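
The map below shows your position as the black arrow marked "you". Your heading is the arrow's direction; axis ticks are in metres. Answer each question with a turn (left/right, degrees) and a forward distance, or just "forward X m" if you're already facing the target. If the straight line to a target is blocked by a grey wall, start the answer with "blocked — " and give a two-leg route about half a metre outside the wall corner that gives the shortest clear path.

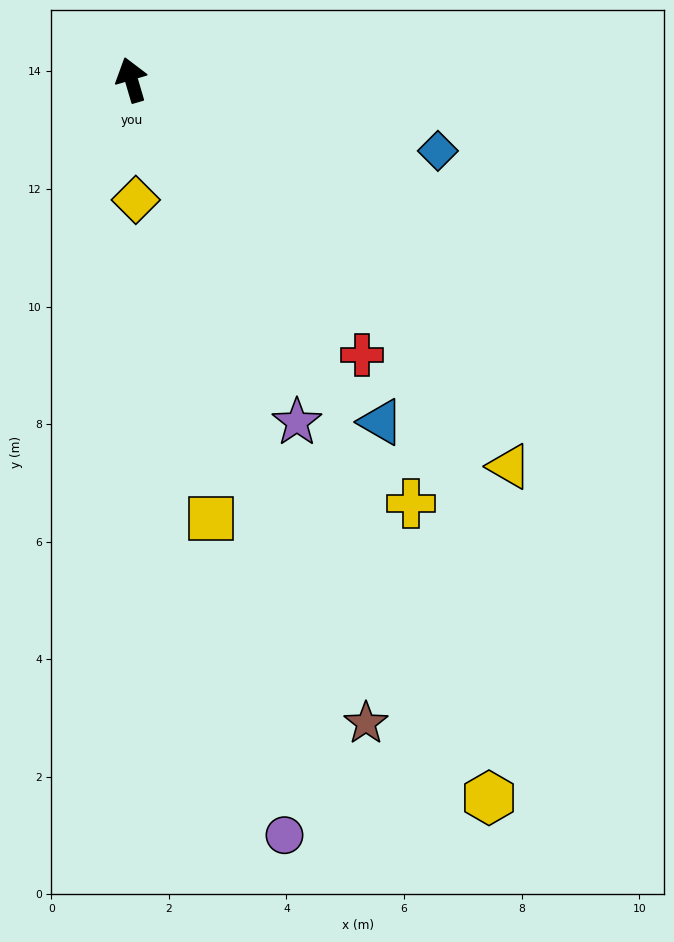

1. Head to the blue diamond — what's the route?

turn right 119°, forward 5.4 m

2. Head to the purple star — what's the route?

turn right 171°, forward 6.5 m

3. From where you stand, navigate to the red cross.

turn right 156°, forward 6.1 m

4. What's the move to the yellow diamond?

turn left 166°, forward 2.0 m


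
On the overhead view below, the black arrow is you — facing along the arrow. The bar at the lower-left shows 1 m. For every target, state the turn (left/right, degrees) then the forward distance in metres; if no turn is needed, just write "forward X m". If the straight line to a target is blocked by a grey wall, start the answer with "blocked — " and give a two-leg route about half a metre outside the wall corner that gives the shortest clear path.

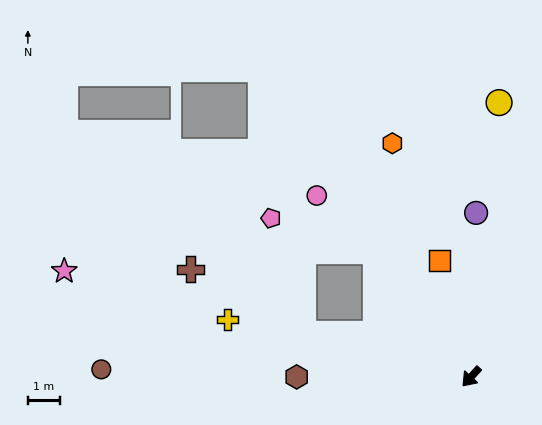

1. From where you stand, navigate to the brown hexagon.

turn right 48°, forward 5.5 m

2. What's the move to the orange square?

turn right 123°, forward 3.8 m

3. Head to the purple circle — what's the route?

turn right 140°, forward 5.2 m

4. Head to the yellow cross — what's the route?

turn right 61°, forward 7.9 m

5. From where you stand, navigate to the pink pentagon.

blocked — turn right 101°, forward 5.0 m, then turn left 36°, forward 3.5 m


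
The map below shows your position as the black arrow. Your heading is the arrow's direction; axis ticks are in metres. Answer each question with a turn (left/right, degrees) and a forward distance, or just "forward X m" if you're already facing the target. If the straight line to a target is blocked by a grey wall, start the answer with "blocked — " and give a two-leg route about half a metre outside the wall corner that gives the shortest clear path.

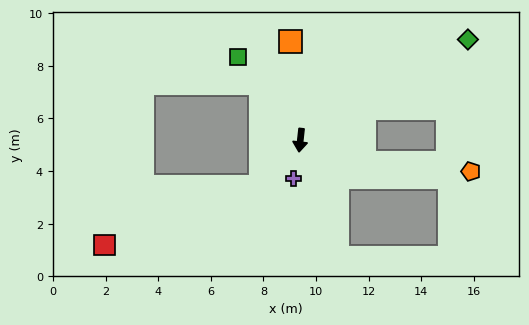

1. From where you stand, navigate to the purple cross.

turn right 3°, forward 1.5 m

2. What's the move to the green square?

turn right 137°, forward 4.0 m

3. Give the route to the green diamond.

turn left 127°, forward 7.4 m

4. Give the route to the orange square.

turn right 168°, forward 3.8 m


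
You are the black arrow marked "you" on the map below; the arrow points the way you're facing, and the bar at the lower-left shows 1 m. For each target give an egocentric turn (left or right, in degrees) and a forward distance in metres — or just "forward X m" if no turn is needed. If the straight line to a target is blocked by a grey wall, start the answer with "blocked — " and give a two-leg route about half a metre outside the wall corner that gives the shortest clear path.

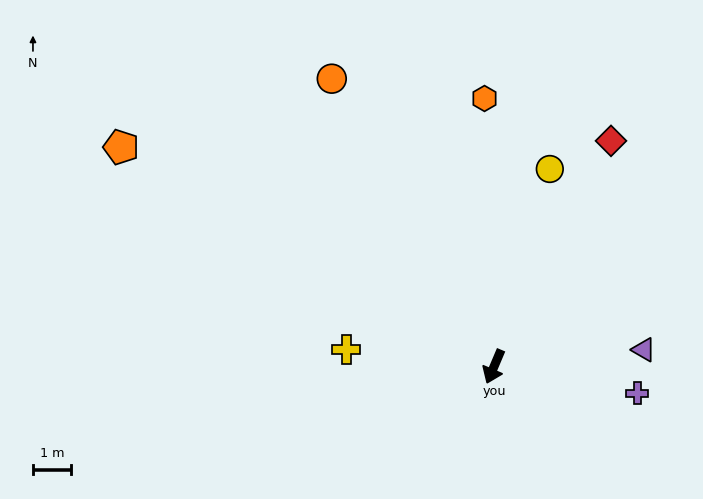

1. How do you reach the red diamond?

turn left 176°, forward 6.7 m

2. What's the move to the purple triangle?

turn left 119°, forward 4.0 m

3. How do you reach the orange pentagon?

turn right 98°, forward 11.4 m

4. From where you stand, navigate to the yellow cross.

turn right 74°, forward 3.9 m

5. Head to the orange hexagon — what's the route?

turn right 155°, forward 7.1 m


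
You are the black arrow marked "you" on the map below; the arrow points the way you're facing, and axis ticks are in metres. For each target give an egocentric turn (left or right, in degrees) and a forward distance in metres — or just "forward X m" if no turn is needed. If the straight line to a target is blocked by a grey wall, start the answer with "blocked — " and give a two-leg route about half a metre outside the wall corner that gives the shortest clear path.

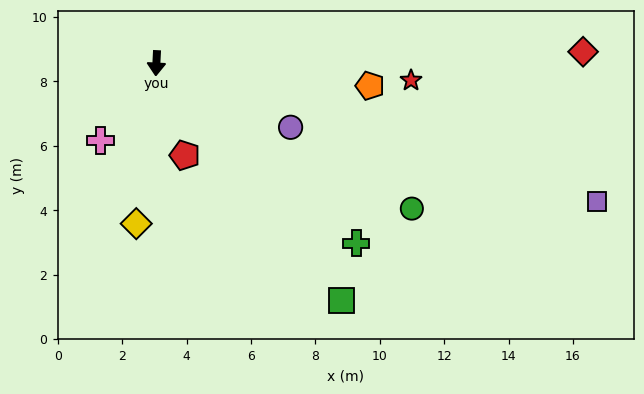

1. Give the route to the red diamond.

turn left 94°, forward 13.3 m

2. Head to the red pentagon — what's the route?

turn left 20°, forward 3.0 m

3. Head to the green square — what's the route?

turn left 41°, forward 9.3 m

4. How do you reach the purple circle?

turn left 67°, forward 4.6 m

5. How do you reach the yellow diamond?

turn right 4°, forward 5.0 m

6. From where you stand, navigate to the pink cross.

turn right 33°, forward 3.0 m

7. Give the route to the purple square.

turn left 75°, forward 14.3 m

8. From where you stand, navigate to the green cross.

turn left 51°, forward 8.4 m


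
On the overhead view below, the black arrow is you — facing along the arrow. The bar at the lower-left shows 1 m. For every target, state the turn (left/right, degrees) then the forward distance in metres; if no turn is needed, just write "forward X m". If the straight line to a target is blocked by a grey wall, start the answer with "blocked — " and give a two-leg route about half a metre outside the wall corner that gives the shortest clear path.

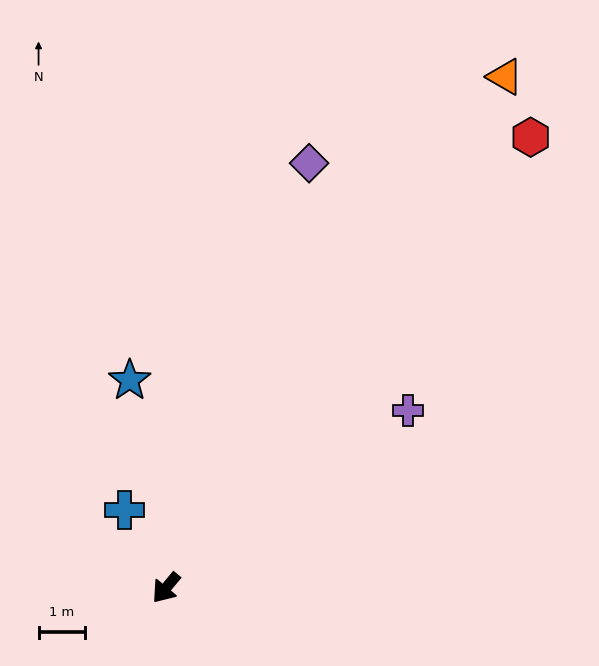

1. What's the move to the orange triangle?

turn right 174°, forward 13.1 m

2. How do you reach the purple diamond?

turn right 159°, forward 9.6 m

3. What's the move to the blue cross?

turn right 112°, forward 1.9 m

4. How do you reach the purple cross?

turn left 166°, forward 6.4 m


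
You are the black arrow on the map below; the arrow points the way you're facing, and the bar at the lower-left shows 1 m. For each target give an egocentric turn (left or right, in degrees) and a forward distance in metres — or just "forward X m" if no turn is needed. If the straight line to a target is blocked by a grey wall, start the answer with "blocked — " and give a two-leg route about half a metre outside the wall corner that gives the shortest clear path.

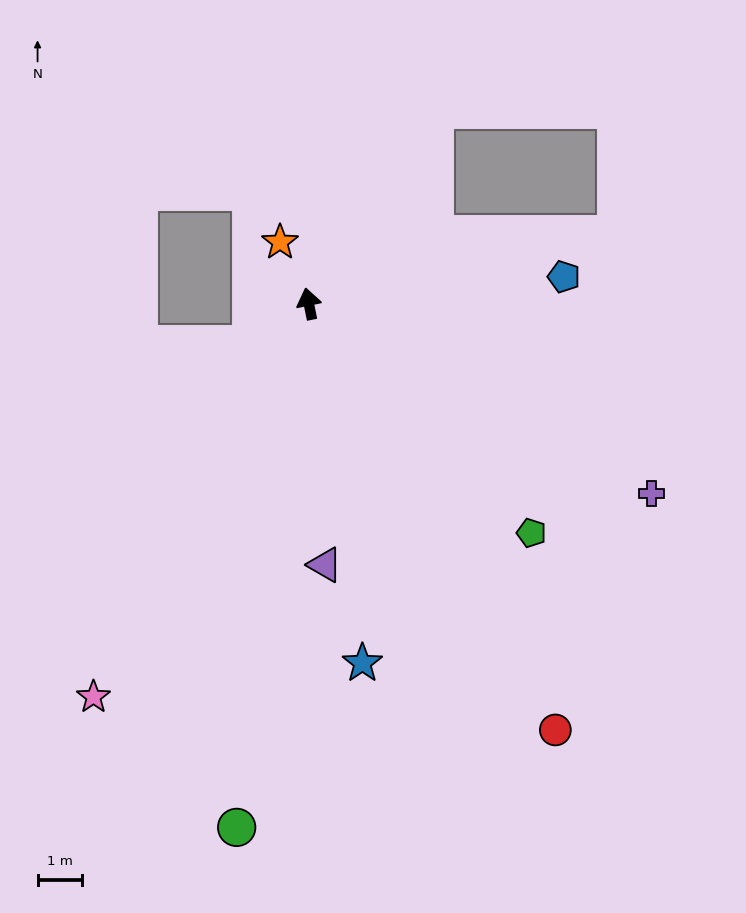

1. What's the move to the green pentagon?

turn right 147°, forward 7.1 m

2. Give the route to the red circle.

turn right 161°, forward 11.0 m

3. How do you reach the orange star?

turn left 14°, forward 1.5 m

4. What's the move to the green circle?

turn left 161°, forward 11.8 m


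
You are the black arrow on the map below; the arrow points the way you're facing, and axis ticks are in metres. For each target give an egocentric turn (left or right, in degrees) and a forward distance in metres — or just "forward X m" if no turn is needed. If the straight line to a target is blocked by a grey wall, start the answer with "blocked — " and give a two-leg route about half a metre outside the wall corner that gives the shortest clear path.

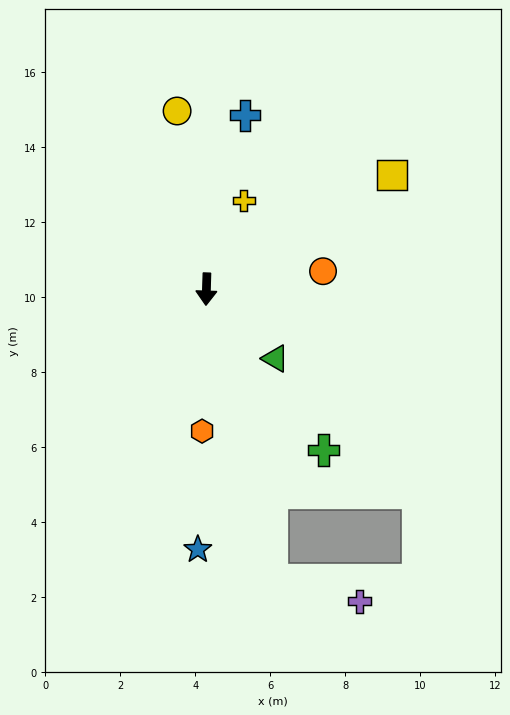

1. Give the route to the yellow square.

turn left 123°, forward 5.8 m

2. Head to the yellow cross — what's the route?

turn left 159°, forward 2.6 m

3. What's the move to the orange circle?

turn left 101°, forward 3.1 m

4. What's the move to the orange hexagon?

forward 3.8 m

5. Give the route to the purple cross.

blocked — turn left 15°, forward 8.0 m, then turn left 63°, forward 2.4 m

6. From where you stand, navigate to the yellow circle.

turn right 169°, forward 4.8 m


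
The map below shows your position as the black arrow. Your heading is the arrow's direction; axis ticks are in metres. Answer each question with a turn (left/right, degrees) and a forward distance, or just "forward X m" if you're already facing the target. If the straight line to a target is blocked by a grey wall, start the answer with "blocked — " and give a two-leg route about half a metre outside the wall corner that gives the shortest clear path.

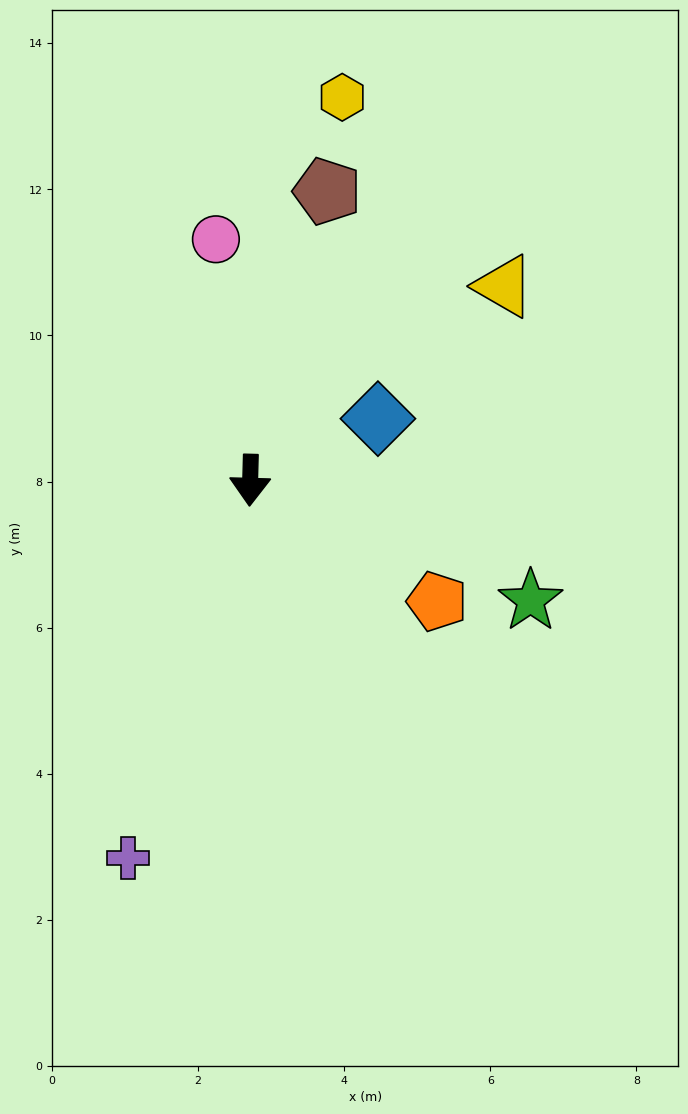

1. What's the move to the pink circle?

turn right 170°, forward 3.3 m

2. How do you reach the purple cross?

turn right 16°, forward 5.4 m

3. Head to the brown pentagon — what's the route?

turn left 167°, forward 4.1 m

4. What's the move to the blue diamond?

turn left 117°, forward 1.9 m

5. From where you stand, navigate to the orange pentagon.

turn left 59°, forward 3.0 m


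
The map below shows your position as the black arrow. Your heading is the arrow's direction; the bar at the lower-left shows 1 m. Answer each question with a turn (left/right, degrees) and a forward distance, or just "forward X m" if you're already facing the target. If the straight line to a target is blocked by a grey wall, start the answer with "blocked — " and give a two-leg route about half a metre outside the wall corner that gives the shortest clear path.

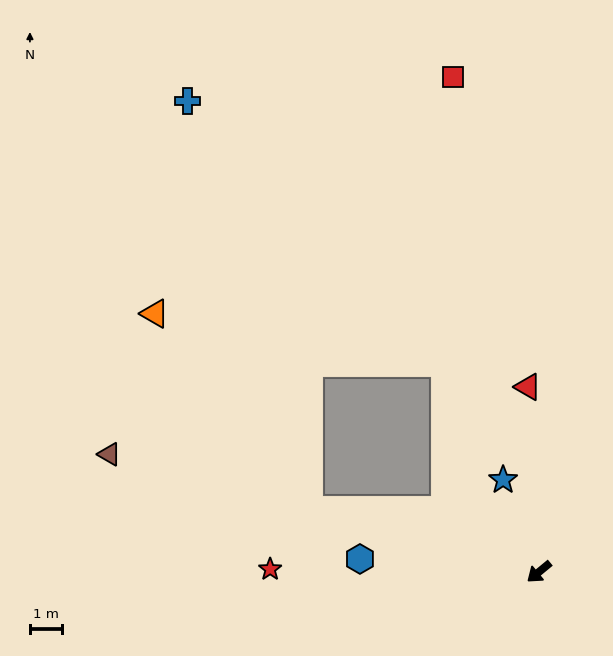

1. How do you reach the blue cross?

blocked — turn right 55°, forward 7.4 m, then turn right 58°, forward 13.4 m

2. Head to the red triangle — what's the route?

turn right 126°, forward 5.8 m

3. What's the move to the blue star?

turn right 108°, forward 3.1 m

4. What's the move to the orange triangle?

blocked — turn right 55°, forward 7.4 m, then turn right 36°, forward 7.8 m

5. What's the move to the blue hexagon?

turn right 44°, forward 5.6 m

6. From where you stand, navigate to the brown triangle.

turn right 55°, forward 14.0 m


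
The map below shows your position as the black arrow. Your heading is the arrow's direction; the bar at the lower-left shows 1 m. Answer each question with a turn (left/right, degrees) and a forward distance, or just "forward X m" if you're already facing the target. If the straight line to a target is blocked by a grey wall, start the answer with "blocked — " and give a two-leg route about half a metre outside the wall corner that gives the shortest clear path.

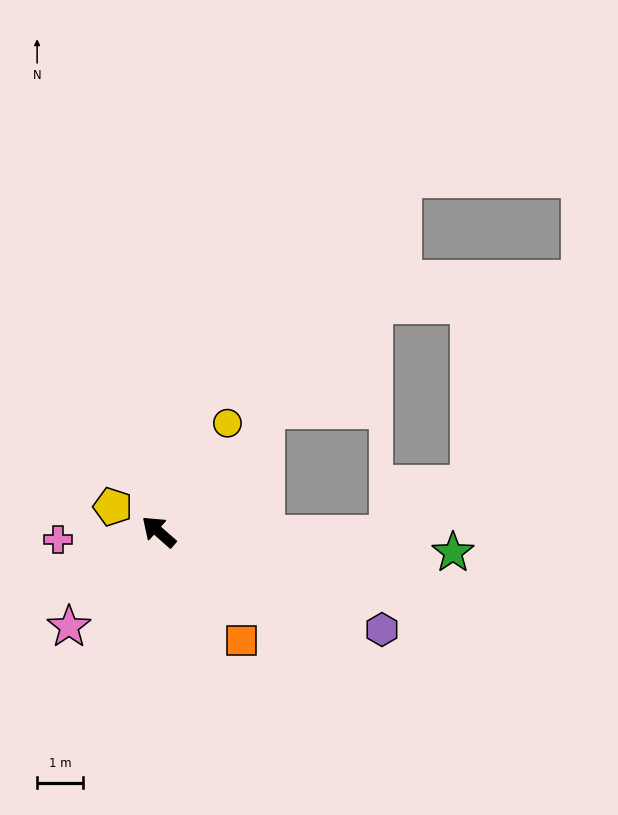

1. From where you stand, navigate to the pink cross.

turn left 46°, forward 2.2 m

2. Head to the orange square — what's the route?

turn left 169°, forward 2.9 m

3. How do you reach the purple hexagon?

turn right 162°, forward 5.3 m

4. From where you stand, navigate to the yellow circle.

turn right 81°, forward 2.8 m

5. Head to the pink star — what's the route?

turn left 88°, forward 2.8 m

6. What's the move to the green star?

turn right 143°, forward 6.4 m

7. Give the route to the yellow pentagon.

turn left 13°, forward 1.1 m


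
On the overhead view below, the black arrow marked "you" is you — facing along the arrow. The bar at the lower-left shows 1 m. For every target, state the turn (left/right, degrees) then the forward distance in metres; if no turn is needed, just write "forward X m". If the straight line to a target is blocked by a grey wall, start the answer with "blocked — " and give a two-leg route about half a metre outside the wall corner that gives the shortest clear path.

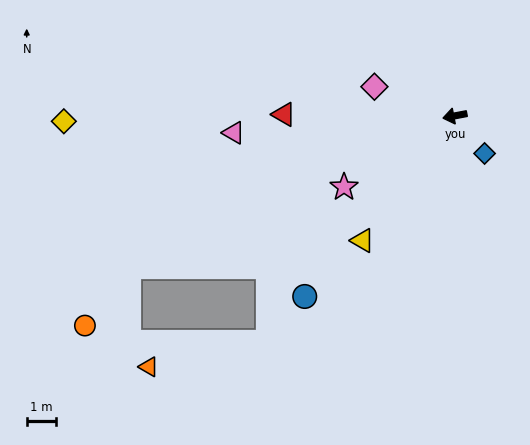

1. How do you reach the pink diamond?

turn right 31°, forward 2.9 m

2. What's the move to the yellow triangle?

turn left 43°, forward 5.3 m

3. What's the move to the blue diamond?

turn left 118°, forward 1.7 m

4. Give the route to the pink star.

turn left 22°, forward 4.5 m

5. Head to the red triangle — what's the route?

turn right 11°, forward 5.9 m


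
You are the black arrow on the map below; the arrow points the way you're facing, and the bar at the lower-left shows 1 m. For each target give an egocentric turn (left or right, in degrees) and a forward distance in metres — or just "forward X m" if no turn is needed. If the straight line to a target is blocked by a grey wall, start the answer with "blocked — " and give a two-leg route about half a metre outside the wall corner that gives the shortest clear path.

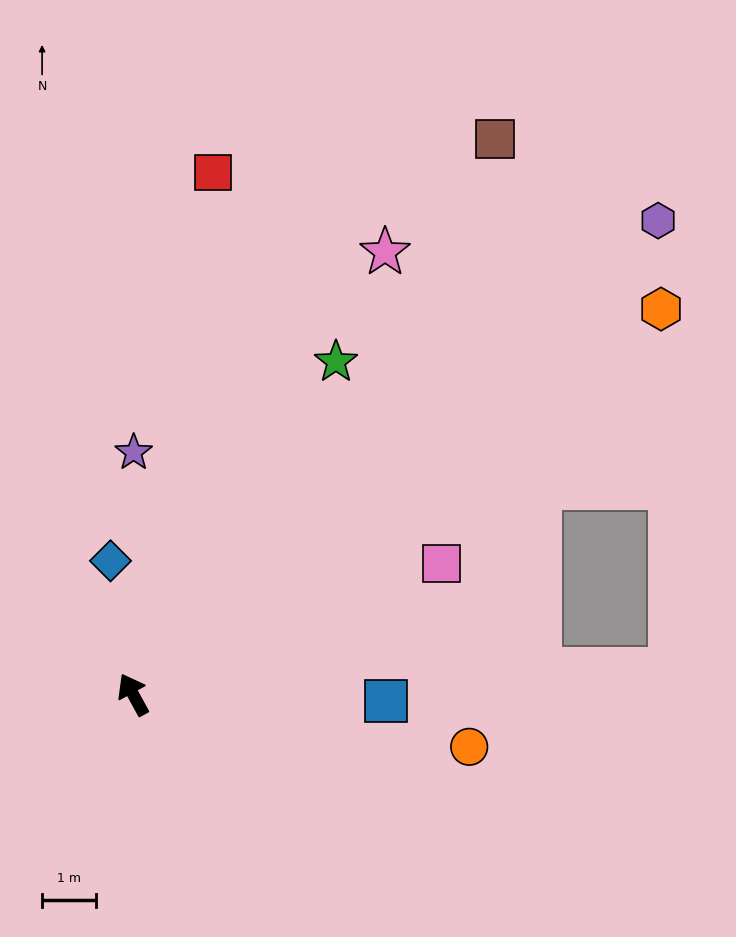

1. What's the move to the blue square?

turn right 120°, forward 4.7 m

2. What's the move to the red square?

turn right 37°, forward 9.9 m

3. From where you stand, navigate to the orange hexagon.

turn right 83°, forward 12.2 m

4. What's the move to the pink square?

turn right 96°, forward 6.3 m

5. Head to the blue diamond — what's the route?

turn right 19°, forward 2.5 m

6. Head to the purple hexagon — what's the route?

turn right 77°, forward 13.2 m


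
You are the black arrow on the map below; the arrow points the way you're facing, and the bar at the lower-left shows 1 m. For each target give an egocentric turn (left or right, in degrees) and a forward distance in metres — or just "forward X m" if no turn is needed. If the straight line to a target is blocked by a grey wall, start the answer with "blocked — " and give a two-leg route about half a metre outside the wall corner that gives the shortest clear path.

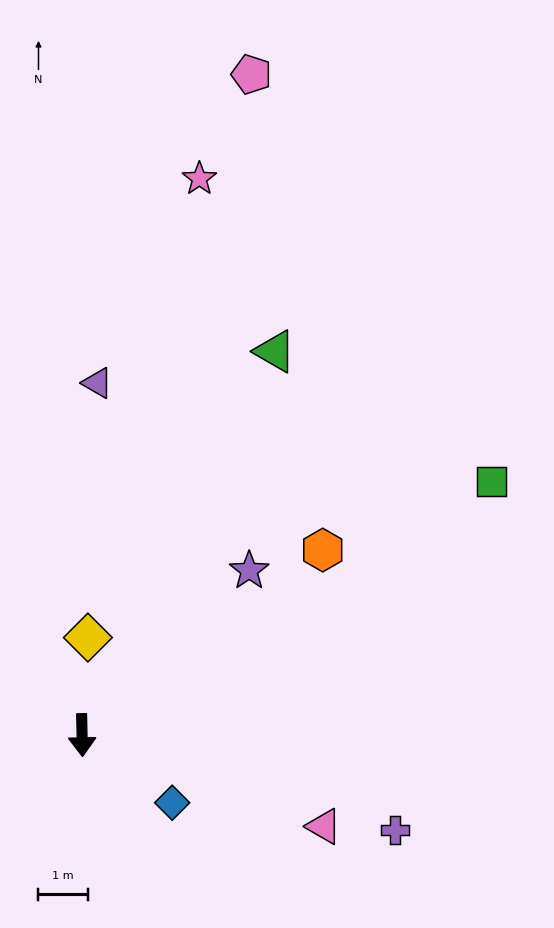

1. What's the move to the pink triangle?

turn left 68°, forward 5.3 m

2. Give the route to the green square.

turn left 121°, forward 9.8 m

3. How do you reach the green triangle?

turn left 152°, forward 8.7 m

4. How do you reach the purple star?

turn left 133°, forward 4.8 m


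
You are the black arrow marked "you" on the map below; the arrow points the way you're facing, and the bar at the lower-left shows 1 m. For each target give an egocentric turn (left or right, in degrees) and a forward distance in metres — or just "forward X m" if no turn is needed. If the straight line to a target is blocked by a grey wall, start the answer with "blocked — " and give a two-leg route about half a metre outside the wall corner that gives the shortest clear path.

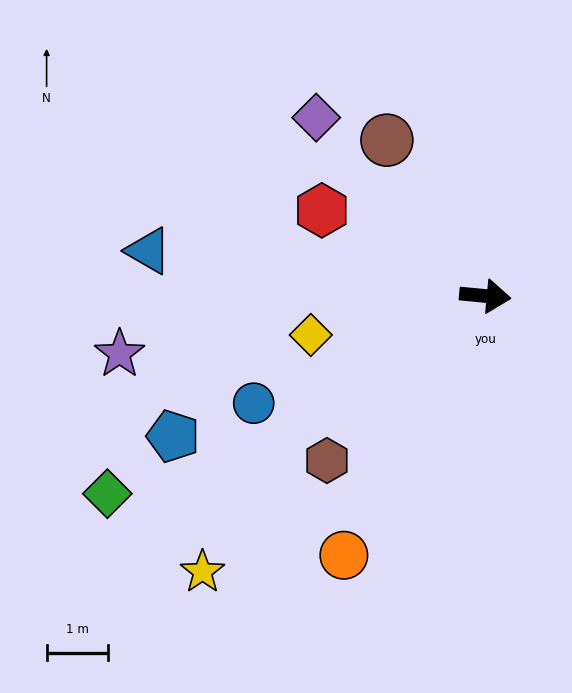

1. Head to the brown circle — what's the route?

turn left 128°, forward 3.0 m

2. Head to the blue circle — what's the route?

turn right 150°, forward 4.1 m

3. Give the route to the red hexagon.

turn left 158°, forward 3.0 m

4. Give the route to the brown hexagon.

turn right 129°, forward 3.7 m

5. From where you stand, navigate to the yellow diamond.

turn right 162°, forward 2.9 m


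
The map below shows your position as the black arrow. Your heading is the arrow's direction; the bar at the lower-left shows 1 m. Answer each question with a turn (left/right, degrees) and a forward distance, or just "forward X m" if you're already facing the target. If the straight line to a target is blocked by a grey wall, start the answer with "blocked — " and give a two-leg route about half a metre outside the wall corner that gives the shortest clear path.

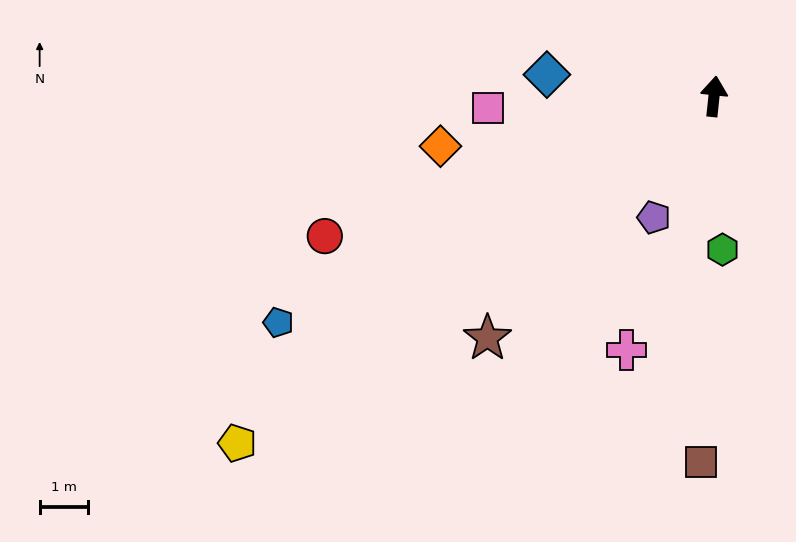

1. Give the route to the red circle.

turn left 116°, forward 8.6 m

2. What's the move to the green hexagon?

turn right 171°, forward 3.2 m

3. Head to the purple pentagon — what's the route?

turn left 160°, forward 2.8 m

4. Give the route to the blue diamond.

turn left 89°, forward 3.5 m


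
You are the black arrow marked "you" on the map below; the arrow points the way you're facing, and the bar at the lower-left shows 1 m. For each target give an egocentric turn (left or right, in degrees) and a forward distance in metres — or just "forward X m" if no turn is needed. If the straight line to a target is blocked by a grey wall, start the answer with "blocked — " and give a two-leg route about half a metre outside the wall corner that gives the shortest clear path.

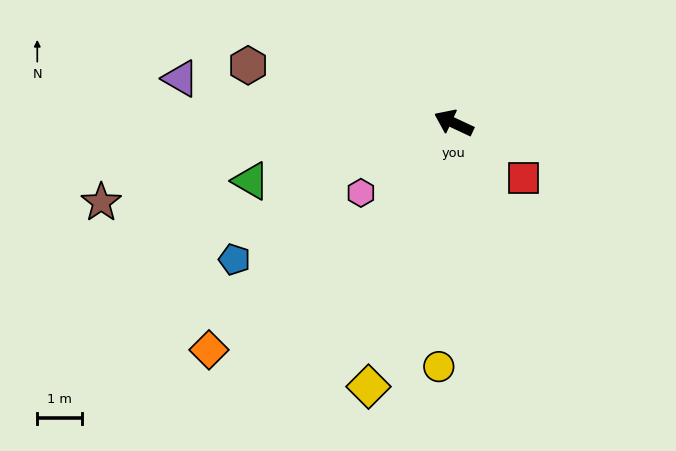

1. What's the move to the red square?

turn left 167°, forward 2.0 m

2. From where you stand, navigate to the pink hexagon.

turn left 62°, forward 2.6 m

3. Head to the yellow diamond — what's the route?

turn left 97°, forward 6.2 m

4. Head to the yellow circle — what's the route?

turn left 112°, forward 5.4 m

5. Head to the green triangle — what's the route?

turn left 41°, forward 4.7 m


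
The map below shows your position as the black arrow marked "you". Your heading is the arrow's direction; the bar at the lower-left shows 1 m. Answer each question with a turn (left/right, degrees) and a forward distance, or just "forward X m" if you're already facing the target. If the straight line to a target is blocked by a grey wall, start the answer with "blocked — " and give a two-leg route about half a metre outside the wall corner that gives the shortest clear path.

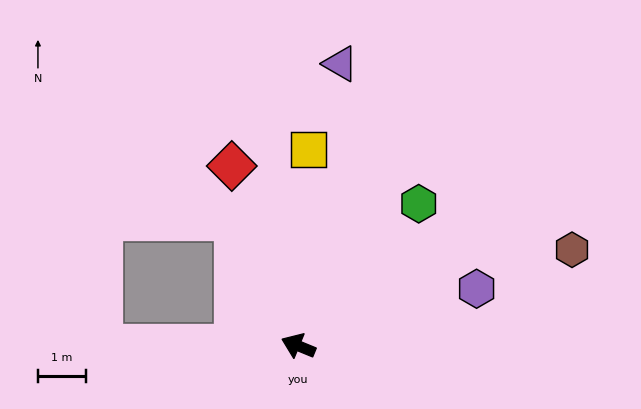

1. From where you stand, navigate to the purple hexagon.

turn right 140°, forward 3.9 m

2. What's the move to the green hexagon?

turn right 108°, forward 3.8 m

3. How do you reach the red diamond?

turn right 47°, forward 4.0 m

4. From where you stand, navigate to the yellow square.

turn right 71°, forward 4.1 m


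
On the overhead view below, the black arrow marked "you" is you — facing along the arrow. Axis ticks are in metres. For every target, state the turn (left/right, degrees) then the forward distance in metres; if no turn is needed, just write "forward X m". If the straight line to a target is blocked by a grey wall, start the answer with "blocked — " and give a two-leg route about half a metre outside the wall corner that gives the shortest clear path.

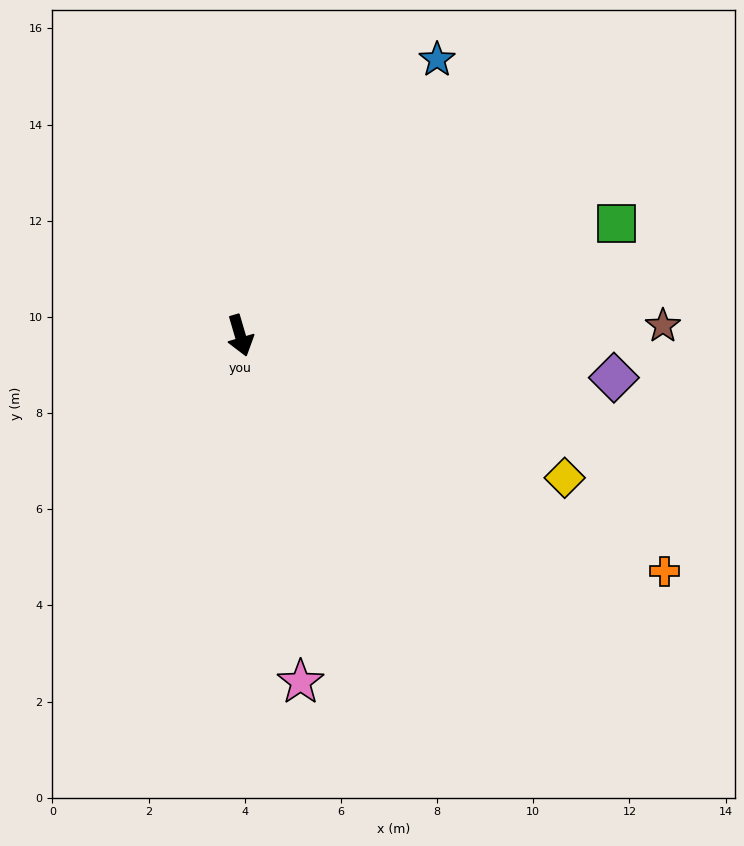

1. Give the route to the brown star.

turn left 75°, forward 8.8 m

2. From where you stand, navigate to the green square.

turn left 90°, forward 8.2 m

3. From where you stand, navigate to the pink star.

turn right 6°, forward 7.3 m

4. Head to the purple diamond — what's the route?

turn left 67°, forward 7.8 m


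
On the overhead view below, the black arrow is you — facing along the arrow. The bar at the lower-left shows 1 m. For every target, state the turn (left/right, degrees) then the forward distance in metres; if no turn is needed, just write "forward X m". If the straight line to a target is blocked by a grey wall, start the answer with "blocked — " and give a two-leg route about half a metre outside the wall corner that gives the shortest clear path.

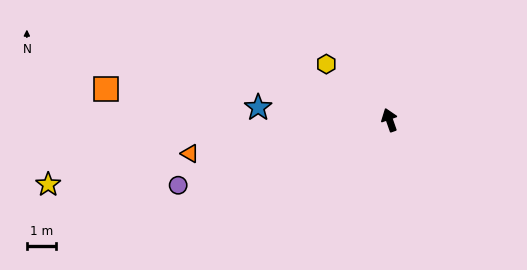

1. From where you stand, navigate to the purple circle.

turn left 88°, forward 7.7 m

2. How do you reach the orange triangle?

turn left 80°, forward 7.0 m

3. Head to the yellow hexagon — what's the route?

turn left 29°, forward 2.9 m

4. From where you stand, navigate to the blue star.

turn left 65°, forward 4.6 m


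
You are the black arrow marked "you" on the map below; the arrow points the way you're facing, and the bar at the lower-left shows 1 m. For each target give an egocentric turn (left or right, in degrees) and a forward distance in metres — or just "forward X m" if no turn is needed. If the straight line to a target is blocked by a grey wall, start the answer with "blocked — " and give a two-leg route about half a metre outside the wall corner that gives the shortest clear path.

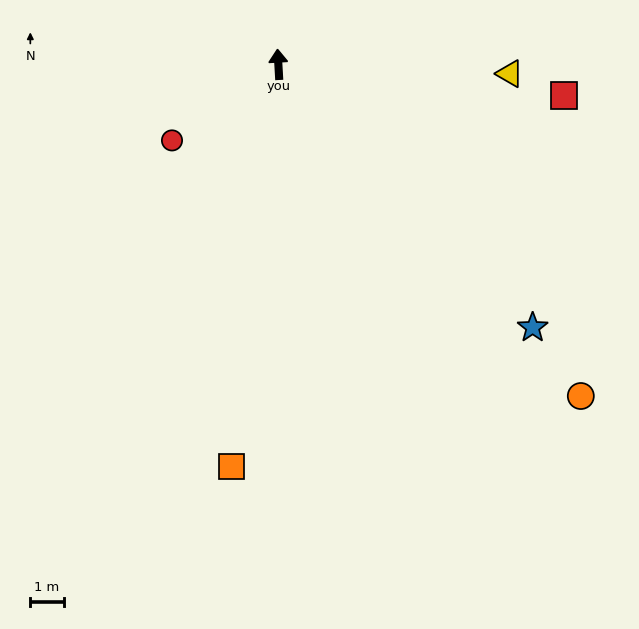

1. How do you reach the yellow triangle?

turn right 96°, forward 7.0 m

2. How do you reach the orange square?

turn left 170°, forward 12.2 m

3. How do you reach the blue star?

turn right 139°, forward 11.0 m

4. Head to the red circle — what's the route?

turn left 122°, forward 3.9 m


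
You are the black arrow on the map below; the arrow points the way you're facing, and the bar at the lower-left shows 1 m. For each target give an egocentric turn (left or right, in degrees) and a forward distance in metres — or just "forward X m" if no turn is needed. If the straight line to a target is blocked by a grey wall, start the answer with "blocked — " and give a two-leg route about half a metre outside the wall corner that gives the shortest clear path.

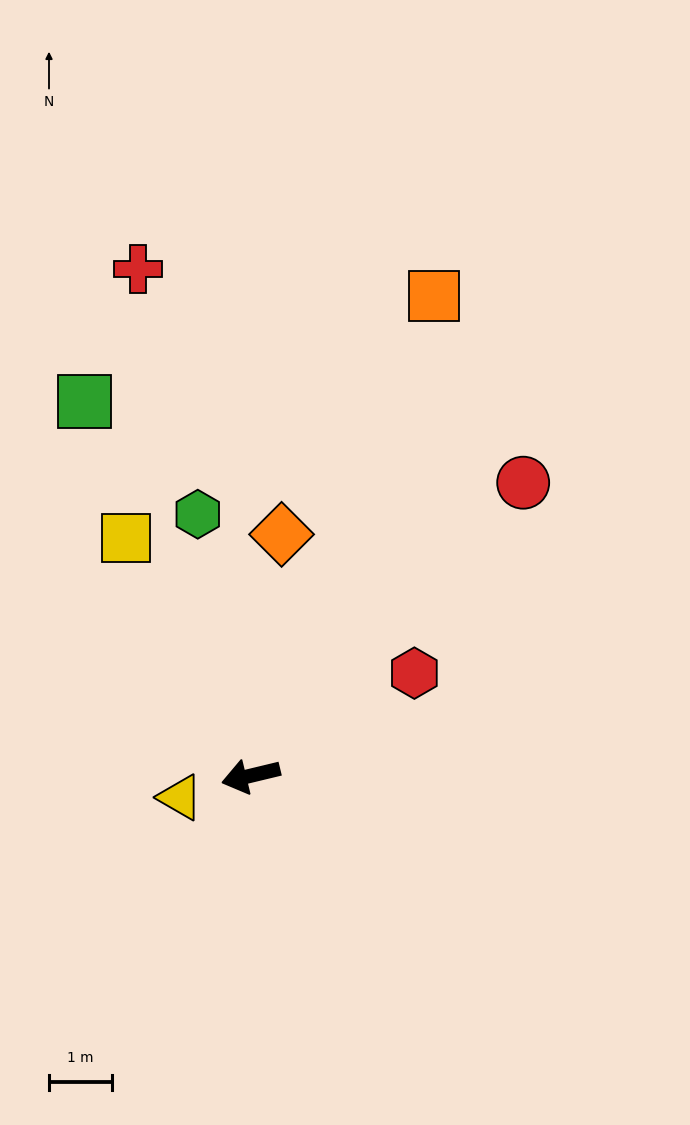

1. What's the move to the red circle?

turn right 146°, forward 6.3 m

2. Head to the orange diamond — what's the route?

turn right 111°, forward 3.8 m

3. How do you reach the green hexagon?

turn right 92°, forward 4.2 m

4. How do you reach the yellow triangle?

turn left 4°, forward 1.2 m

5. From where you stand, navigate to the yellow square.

turn right 76°, forward 4.2 m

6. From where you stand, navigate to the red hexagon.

turn right 161°, forward 3.0 m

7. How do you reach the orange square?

turn right 124°, forward 8.1 m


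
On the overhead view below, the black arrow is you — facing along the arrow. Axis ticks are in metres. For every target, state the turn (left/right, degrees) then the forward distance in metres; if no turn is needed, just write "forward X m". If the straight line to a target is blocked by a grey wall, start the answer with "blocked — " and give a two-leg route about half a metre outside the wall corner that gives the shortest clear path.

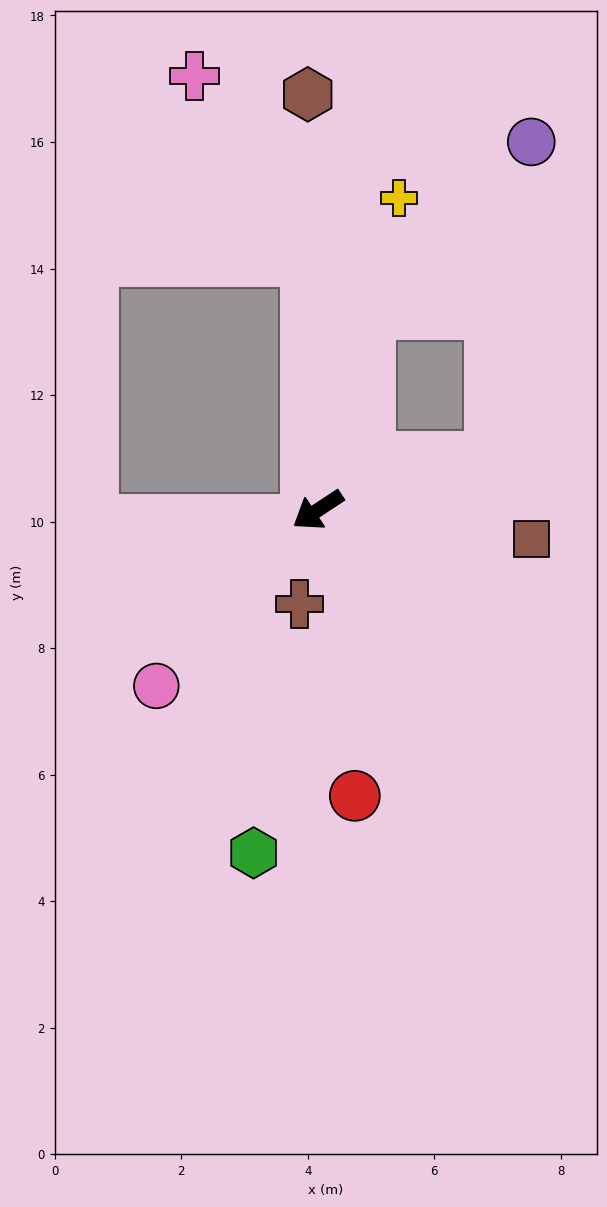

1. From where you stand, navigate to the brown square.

turn left 139°, forward 3.4 m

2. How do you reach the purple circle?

blocked — turn right 138°, forward 3.2 m, then turn right 29°, forward 3.7 m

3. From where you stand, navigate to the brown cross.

turn left 46°, forward 1.5 m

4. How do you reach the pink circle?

turn left 14°, forward 3.8 m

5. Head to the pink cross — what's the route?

blocked — turn right 121°, forward 4.0 m, then turn left 29°, forward 3.4 m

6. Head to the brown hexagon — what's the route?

turn right 122°, forward 6.6 m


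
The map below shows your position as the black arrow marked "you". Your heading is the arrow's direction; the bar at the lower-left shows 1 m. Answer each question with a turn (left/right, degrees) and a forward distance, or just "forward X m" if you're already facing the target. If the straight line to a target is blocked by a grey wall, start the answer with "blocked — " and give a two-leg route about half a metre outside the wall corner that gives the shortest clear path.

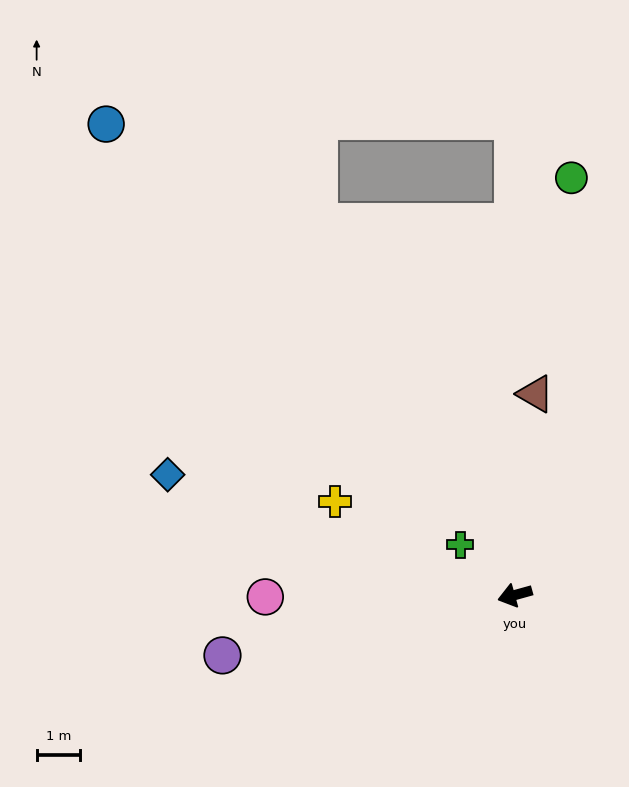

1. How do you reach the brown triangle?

turn right 111°, forward 4.7 m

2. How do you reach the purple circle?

turn right 4°, forward 6.9 m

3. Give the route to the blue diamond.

turn right 35°, forward 8.5 m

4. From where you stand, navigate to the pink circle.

turn right 15°, forward 5.7 m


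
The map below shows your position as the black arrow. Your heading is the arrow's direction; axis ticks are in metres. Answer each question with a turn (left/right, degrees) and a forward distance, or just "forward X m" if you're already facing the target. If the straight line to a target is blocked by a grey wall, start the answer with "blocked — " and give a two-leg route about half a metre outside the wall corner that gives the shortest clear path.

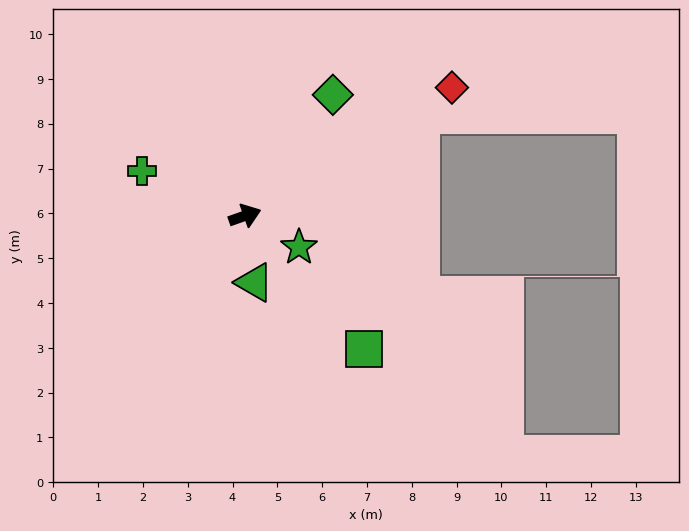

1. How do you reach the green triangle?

turn right 101°, forward 1.5 m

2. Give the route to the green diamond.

turn left 34°, forward 3.3 m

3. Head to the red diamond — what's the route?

turn left 12°, forward 5.4 m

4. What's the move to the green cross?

turn left 137°, forward 2.5 m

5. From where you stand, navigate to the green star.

turn right 50°, forward 1.4 m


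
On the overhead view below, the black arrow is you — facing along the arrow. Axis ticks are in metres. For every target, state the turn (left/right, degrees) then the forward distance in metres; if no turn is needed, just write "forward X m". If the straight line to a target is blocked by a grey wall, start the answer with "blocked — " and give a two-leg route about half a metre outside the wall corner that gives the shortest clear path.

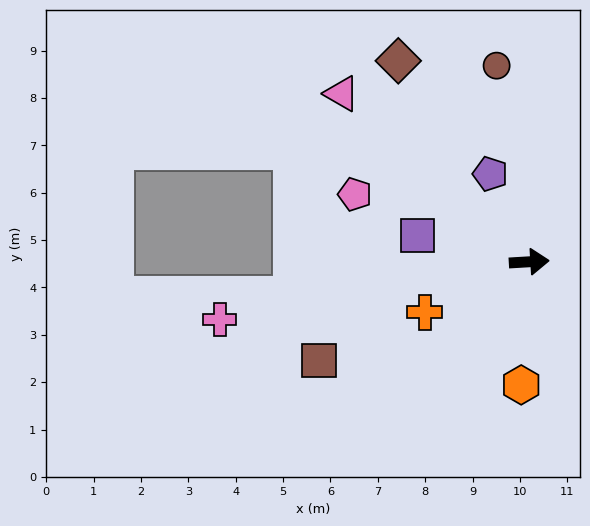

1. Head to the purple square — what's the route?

turn left 163°, forward 2.4 m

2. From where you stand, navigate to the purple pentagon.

turn left 111°, forward 2.0 m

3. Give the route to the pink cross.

turn right 173°, forward 6.6 m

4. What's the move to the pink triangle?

turn left 135°, forward 5.3 m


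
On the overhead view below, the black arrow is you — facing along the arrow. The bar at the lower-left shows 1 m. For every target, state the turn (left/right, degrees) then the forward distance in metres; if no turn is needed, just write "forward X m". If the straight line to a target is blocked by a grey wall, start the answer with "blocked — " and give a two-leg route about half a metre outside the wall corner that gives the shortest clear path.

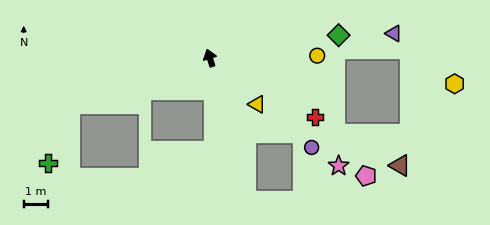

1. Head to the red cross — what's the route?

turn right 137°, forward 4.9 m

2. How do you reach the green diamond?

turn right 97°, forward 5.3 m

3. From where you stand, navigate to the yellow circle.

turn right 106°, forward 4.4 m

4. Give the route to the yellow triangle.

turn right 152°, forward 2.7 m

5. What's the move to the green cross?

blocked — turn left 91°, forward 6.0 m, then turn left 51°, forward 2.6 m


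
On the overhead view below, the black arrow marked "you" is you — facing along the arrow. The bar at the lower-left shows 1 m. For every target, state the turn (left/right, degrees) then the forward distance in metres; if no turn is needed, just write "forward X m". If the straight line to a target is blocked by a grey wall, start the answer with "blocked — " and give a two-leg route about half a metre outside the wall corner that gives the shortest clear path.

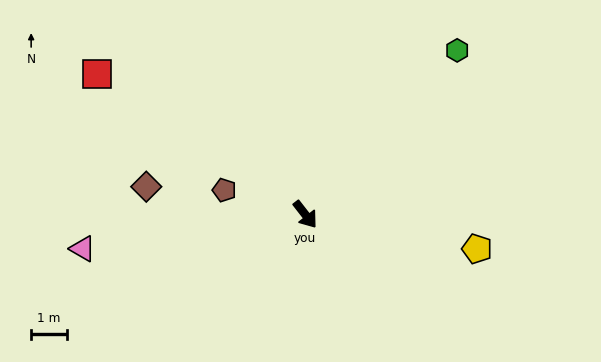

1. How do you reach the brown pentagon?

turn right 145°, forward 2.4 m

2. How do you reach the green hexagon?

turn left 99°, forward 6.3 m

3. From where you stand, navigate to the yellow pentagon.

turn left 41°, forward 4.9 m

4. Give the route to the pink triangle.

turn right 119°, forward 6.3 m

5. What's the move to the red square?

turn right 162°, forward 7.0 m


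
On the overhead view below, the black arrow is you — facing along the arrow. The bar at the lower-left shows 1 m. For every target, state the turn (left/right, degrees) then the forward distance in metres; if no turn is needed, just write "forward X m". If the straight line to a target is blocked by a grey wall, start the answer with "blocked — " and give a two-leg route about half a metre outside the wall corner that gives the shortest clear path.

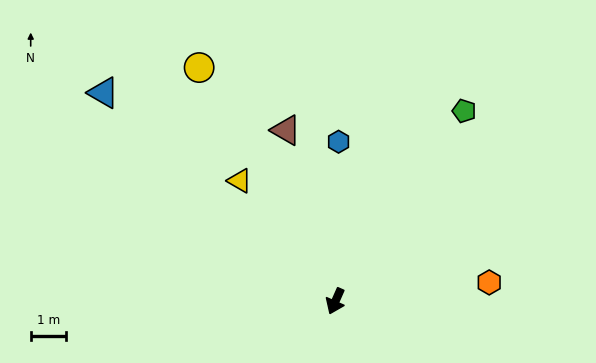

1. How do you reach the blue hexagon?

turn right 157°, forward 4.5 m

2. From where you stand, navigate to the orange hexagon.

turn left 121°, forward 4.4 m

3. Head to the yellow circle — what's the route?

turn right 126°, forward 7.7 m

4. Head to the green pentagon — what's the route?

turn left 170°, forward 6.5 m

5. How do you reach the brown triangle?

turn right 140°, forward 5.1 m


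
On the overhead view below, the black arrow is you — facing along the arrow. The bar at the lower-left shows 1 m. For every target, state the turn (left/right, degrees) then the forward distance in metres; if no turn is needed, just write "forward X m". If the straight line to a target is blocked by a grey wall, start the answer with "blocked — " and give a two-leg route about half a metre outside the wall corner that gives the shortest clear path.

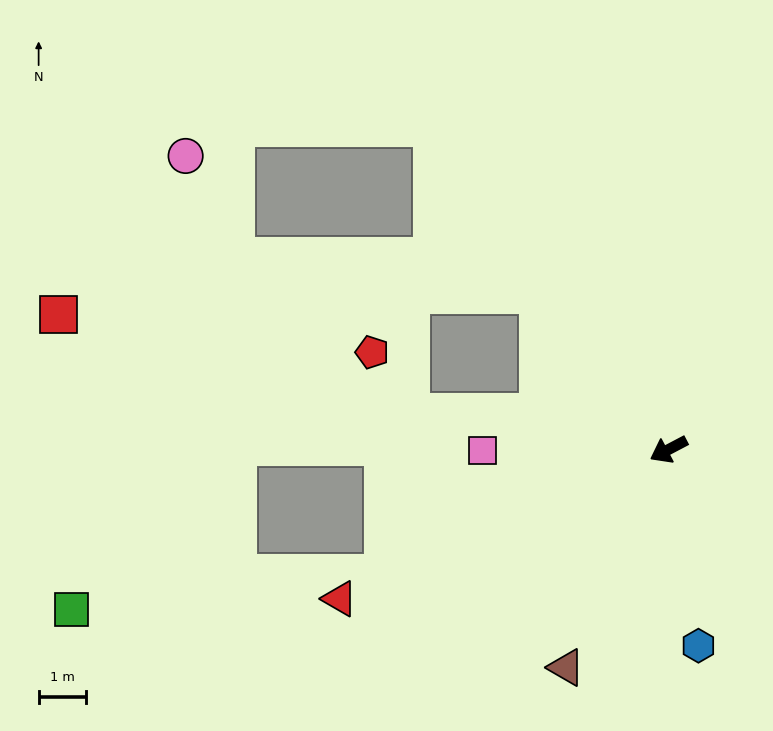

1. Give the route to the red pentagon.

blocked — turn right 36°, forward 5.5 m, then turn right 50°, forward 1.5 m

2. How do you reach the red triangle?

turn right 3°, forward 7.7 m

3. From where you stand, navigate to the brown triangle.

turn left 37°, forward 5.1 m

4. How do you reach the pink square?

turn right 27°, forward 3.9 m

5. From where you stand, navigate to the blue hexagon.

turn left 71°, forward 4.2 m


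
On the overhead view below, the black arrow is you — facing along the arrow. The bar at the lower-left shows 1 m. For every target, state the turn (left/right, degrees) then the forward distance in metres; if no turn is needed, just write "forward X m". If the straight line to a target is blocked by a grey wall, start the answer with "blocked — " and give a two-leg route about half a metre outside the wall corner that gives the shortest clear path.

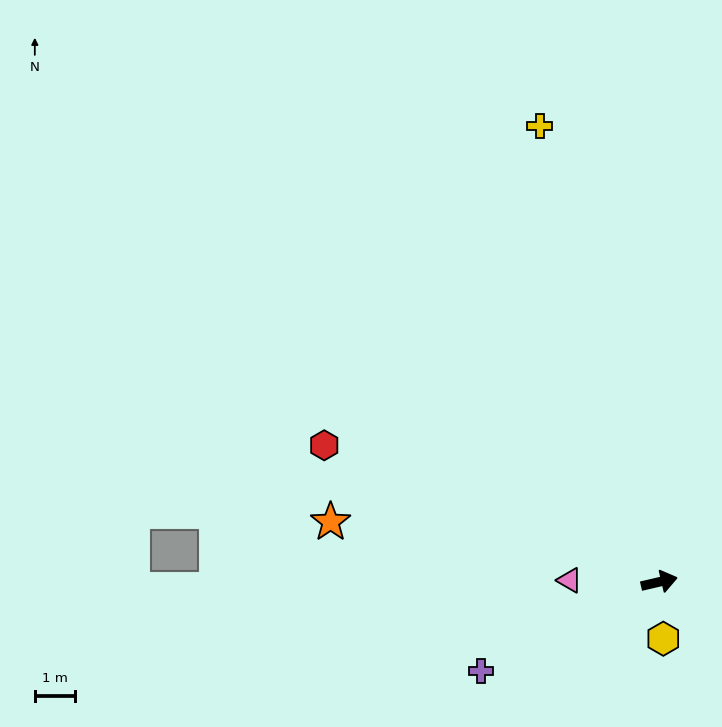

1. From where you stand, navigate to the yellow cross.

turn left 92°, forward 11.7 m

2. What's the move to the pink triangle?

turn left 166°, forward 2.2 m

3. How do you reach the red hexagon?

turn left 145°, forward 9.0 m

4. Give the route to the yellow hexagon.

turn right 99°, forward 1.4 m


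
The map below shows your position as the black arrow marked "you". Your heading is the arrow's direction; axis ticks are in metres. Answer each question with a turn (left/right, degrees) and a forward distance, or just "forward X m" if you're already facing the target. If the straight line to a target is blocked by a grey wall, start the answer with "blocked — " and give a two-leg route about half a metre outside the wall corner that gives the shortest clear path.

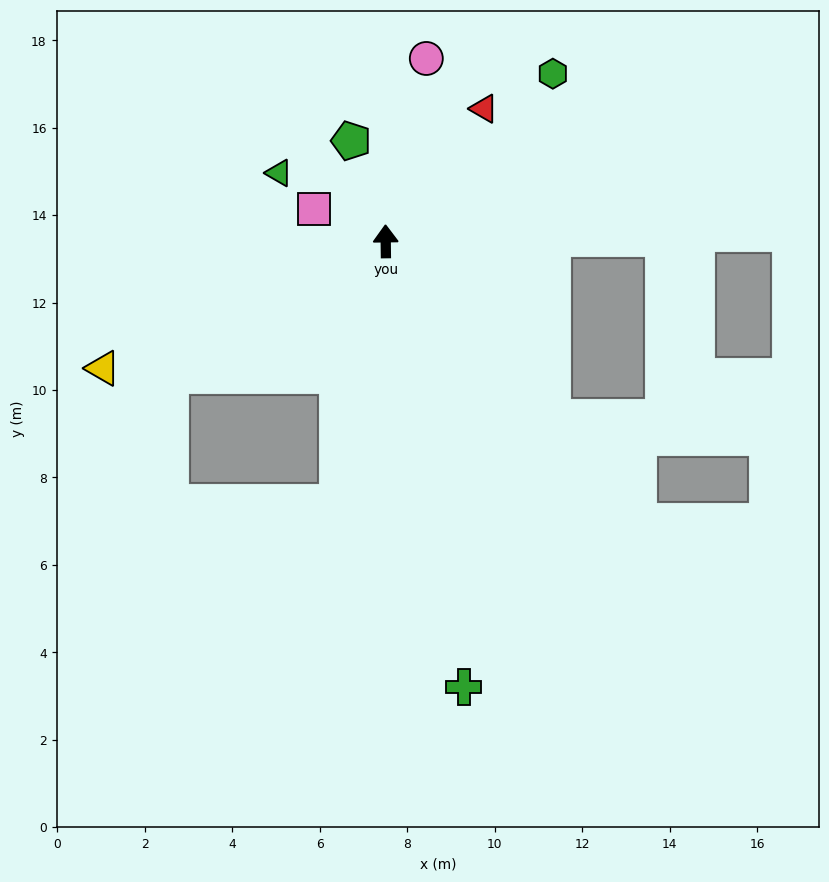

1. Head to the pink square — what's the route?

turn left 65°, forward 1.8 m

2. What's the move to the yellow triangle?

turn left 113°, forward 7.1 m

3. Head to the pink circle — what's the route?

turn right 13°, forward 4.3 m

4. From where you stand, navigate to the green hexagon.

turn right 46°, forward 5.4 m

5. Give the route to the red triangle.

turn right 37°, forward 3.8 m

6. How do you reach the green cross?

turn right 171°, forward 10.4 m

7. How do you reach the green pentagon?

turn left 18°, forward 2.4 m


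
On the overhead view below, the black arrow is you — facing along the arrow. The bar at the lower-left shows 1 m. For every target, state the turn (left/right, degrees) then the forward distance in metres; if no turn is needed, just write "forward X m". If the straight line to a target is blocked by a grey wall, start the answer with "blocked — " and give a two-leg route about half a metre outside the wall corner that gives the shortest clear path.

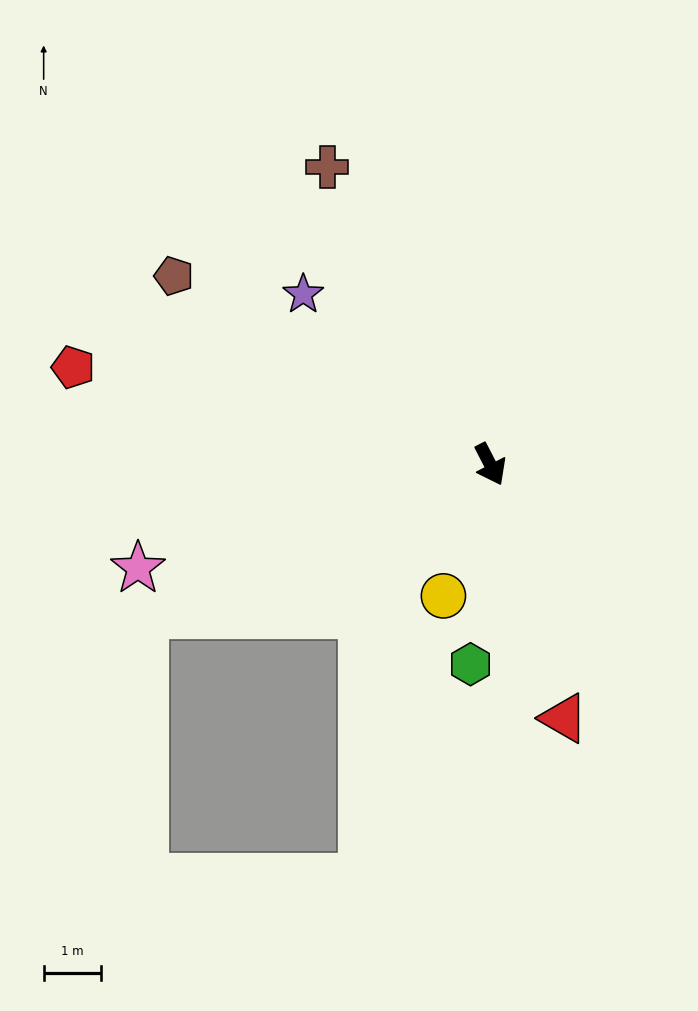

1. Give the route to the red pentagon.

turn right 130°, forward 7.5 m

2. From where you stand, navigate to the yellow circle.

turn right 47°, forward 2.4 m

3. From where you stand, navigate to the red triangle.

turn right 11°, forward 4.6 m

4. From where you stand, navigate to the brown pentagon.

turn right 148°, forward 6.4 m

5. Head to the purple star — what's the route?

turn right 160°, forward 4.4 m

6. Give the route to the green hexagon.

turn right 33°, forward 3.5 m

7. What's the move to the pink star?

turn right 101°, forward 6.4 m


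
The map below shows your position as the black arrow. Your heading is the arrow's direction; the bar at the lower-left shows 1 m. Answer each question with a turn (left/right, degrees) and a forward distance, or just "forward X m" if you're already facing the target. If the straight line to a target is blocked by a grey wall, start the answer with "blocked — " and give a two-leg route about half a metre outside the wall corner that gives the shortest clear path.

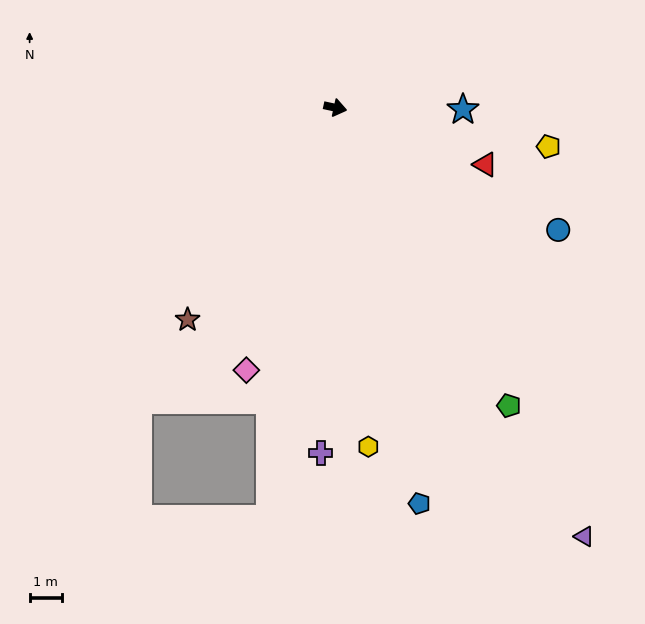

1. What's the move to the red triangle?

turn right 8°, forward 5.0 m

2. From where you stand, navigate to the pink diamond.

turn right 96°, forward 8.6 m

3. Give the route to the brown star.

turn right 113°, forward 8.0 m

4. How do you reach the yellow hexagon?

turn right 72°, forward 10.6 m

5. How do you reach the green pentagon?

turn right 48°, forward 10.7 m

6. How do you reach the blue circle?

turn right 16°, forward 7.9 m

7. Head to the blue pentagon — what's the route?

turn right 66°, forward 12.6 m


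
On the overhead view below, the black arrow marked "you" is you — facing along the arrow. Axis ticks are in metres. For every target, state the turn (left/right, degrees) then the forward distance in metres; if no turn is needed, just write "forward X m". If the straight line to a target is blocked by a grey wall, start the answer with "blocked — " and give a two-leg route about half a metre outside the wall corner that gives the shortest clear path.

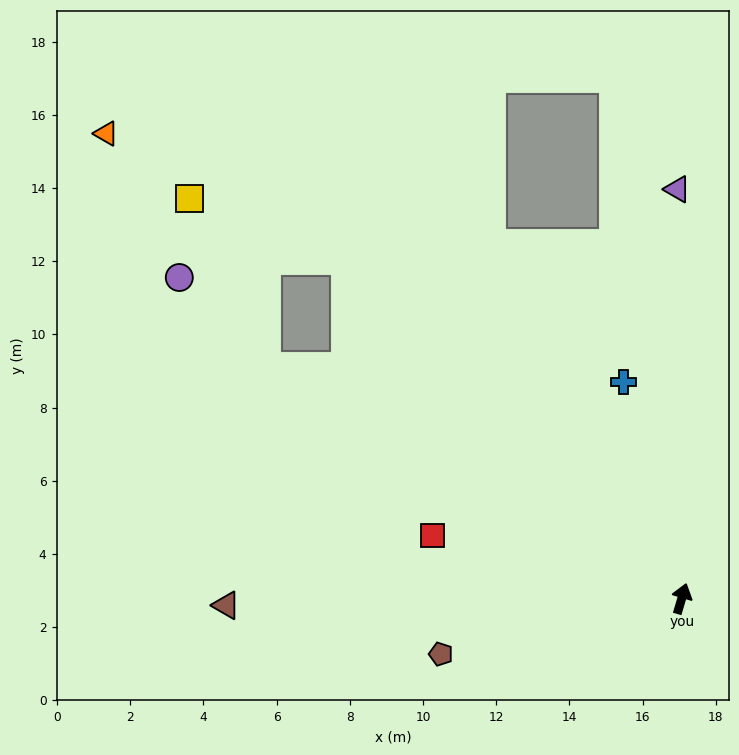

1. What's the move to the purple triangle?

turn left 17°, forward 11.2 m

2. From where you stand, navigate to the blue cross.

turn left 32°, forward 6.1 m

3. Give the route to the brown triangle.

turn left 107°, forward 12.4 m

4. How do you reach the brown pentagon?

turn left 120°, forward 6.8 m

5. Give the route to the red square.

turn left 92°, forward 7.0 m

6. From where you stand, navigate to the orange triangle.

blocked — turn left 78°, forward 13.0 m, then turn right 27°, forward 7.7 m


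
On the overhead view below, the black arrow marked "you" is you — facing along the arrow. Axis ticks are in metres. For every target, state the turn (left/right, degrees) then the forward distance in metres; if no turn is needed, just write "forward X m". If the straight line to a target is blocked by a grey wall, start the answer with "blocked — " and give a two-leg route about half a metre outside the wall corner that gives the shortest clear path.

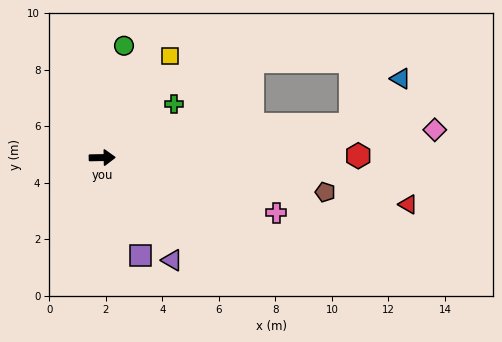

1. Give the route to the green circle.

turn left 78°, forward 4.0 m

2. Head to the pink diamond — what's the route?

turn left 4°, forward 11.8 m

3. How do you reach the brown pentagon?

turn right 10°, forward 8.0 m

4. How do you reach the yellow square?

turn left 55°, forward 4.3 m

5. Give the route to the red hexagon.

forward 9.1 m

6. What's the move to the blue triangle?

blocked — turn left 6°, forward 8.9 m, then turn left 36°, forward 2.4 m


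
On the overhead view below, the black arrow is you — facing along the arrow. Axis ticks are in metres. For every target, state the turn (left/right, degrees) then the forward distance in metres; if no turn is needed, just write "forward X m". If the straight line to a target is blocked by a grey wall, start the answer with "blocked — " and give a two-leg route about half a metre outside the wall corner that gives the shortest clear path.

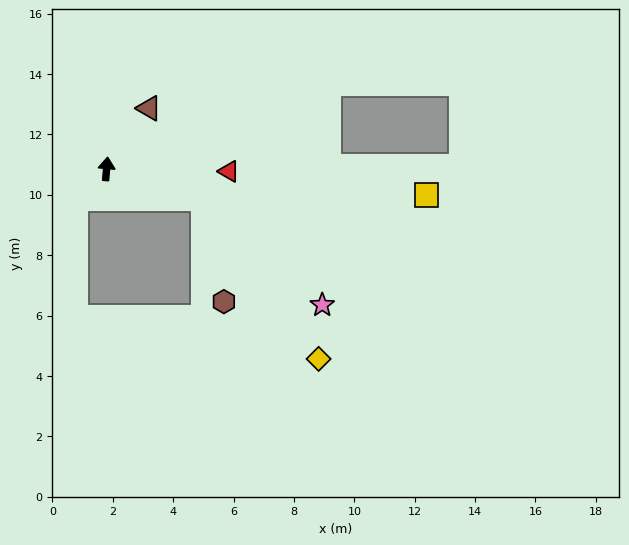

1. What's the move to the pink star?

blocked — turn right 102°, forward 3.3 m, then turn right 25°, forward 5.3 m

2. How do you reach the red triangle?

turn right 86°, forward 4.1 m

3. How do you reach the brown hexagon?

blocked — turn right 102°, forward 3.3 m, then turn right 62°, forward 3.5 m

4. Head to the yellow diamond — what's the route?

blocked — turn right 102°, forward 3.3 m, then turn right 37°, forward 6.5 m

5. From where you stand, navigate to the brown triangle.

turn right 30°, forward 2.4 m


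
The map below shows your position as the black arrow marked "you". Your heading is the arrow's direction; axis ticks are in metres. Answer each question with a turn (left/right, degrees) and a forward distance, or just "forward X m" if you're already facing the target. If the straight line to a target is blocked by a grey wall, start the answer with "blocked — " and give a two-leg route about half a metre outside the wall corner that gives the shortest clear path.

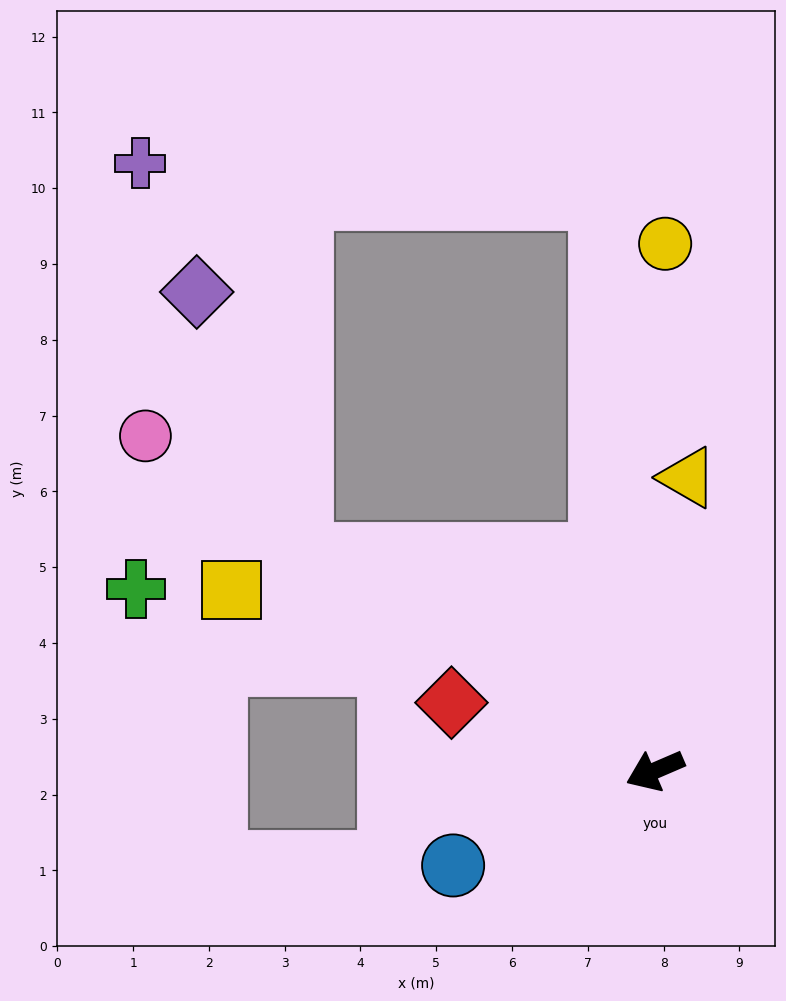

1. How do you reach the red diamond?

turn right 42°, forward 2.8 m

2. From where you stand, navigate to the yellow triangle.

turn right 120°, forward 3.9 m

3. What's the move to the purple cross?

blocked — turn right 108°, forward 7.6 m, then turn left 80°, forward 6.1 m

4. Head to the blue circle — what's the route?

forward 2.9 m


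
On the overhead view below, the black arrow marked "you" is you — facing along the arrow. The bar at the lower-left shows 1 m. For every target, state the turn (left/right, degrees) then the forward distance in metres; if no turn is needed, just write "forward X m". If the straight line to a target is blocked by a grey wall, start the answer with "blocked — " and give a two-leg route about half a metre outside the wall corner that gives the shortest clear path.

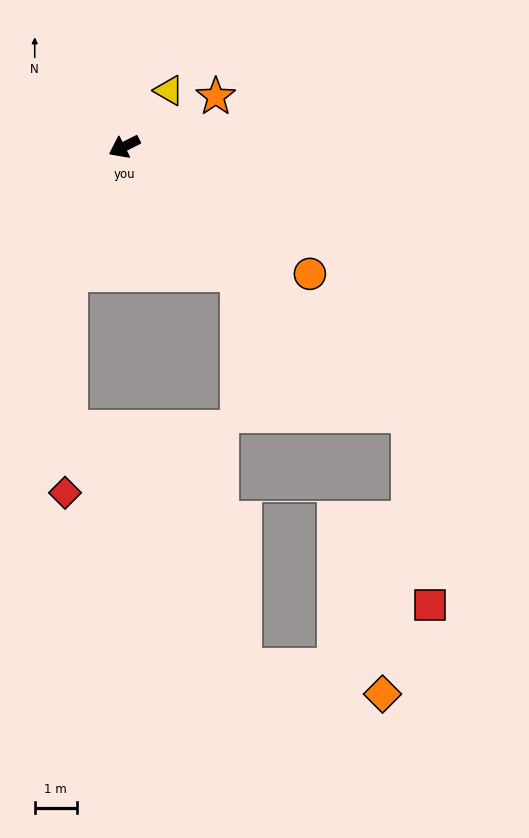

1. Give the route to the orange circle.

turn left 119°, forward 5.3 m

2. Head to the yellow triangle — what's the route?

turn right 155°, forward 1.7 m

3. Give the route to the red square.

blocked — turn left 110°, forward 9.3 m, then turn right 41°, forward 4.5 m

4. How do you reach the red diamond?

blocked — turn left 40°, forward 3.3 m, then turn left 22°, forward 5.2 m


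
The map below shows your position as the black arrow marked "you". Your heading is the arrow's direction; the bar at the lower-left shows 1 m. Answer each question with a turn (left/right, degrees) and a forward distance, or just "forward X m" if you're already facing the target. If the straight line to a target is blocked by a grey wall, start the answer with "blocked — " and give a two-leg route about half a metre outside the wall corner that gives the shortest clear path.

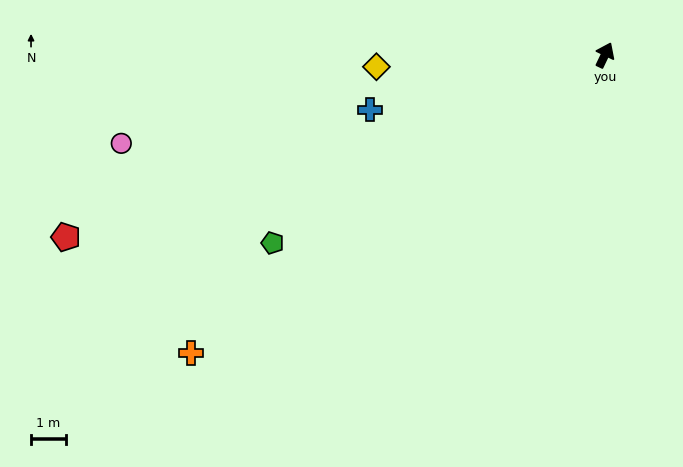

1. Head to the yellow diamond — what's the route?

turn left 118°, forward 6.6 m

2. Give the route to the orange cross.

turn left 151°, forward 14.6 m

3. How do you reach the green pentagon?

turn left 145°, forward 11.0 m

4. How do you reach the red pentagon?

turn left 134°, forward 16.3 m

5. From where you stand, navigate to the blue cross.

turn left 129°, forward 6.9 m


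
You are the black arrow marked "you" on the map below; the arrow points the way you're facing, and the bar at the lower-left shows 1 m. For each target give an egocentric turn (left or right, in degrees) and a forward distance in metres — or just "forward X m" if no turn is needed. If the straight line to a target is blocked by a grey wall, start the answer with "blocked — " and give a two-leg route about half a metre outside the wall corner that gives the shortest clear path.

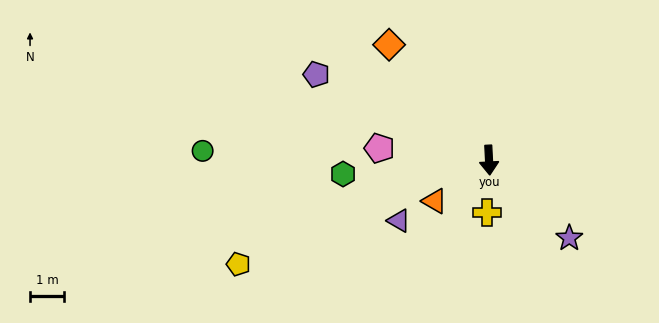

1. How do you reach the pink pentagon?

turn right 99°, forward 3.2 m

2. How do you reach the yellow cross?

turn right 5°, forward 1.5 m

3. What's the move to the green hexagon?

turn right 87°, forward 4.3 m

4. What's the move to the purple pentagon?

turn right 119°, forward 5.6 m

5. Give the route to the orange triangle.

turn right 56°, forward 2.0 m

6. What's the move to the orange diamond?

turn right 142°, forward 4.4 m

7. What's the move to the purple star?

turn left 43°, forward 3.3 m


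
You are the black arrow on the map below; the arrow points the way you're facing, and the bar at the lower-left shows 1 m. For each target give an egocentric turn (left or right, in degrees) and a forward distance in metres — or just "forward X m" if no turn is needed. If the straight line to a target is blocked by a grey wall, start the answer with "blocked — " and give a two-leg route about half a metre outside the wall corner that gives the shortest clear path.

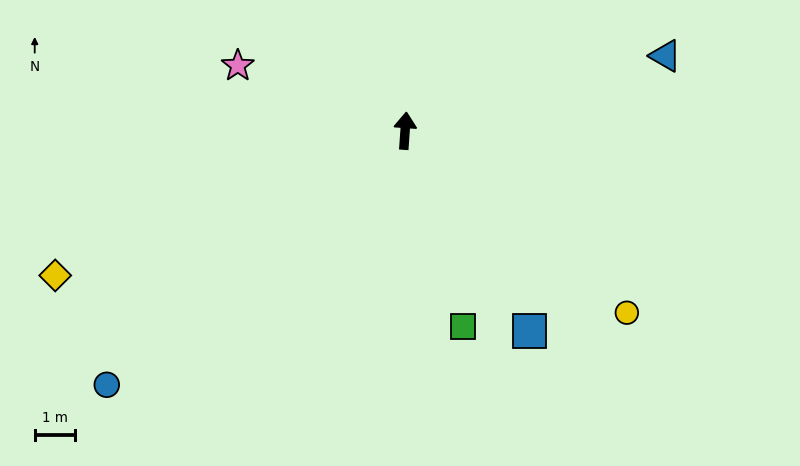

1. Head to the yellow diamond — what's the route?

turn left 116°, forward 9.5 m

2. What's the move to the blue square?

turn right 144°, forward 5.9 m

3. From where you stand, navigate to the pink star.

turn left 73°, forward 4.5 m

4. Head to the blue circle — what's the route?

turn left 134°, forward 9.8 m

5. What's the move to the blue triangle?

turn right 70°, forward 6.8 m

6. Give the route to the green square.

turn right 159°, forward 5.1 m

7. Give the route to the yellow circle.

turn right 125°, forward 7.2 m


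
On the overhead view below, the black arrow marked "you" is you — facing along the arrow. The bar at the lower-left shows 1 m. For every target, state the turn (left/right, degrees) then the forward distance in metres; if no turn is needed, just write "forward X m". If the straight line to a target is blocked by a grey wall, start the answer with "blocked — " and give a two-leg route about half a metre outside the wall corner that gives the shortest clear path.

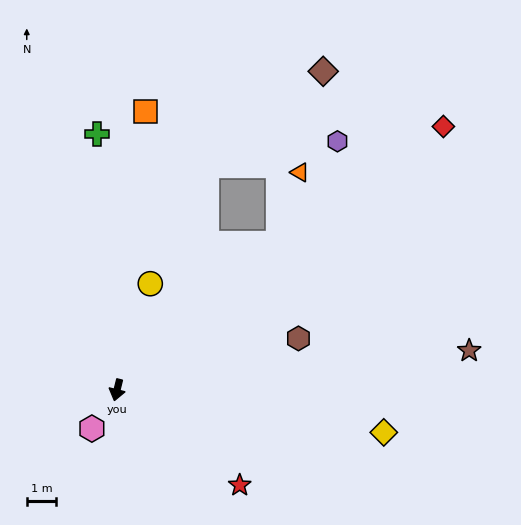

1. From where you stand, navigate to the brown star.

turn left 110°, forward 12.0 m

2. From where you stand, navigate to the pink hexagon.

turn right 19°, forward 1.6 m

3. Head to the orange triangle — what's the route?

blocked — turn left 146°, forward 7.4 m, then turn left 31°, forward 2.5 m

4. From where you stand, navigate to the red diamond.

turn left 143°, forward 14.2 m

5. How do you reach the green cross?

turn right 162°, forward 8.7 m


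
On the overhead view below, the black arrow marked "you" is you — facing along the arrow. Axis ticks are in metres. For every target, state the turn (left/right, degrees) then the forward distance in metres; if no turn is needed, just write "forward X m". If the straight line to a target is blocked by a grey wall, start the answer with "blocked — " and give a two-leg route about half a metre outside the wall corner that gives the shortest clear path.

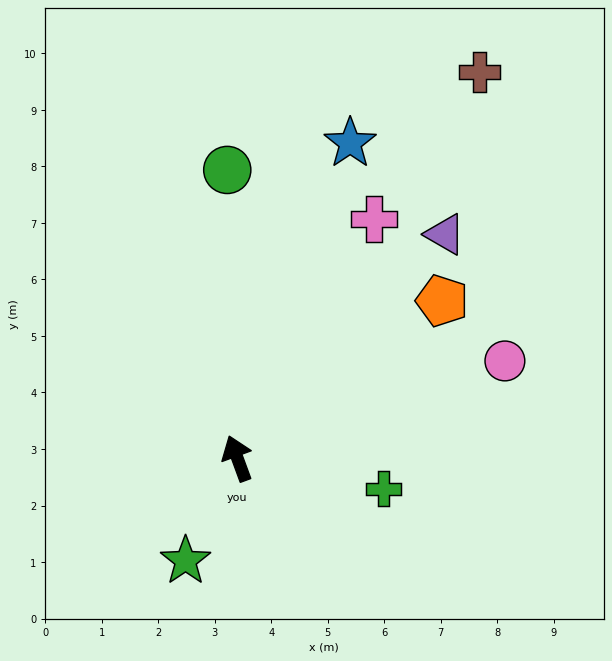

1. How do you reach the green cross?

turn right 122°, forward 2.6 m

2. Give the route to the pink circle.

turn right 90°, forward 5.0 m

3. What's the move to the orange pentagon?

turn right 73°, forward 4.6 m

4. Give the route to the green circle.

turn right 18°, forward 5.1 m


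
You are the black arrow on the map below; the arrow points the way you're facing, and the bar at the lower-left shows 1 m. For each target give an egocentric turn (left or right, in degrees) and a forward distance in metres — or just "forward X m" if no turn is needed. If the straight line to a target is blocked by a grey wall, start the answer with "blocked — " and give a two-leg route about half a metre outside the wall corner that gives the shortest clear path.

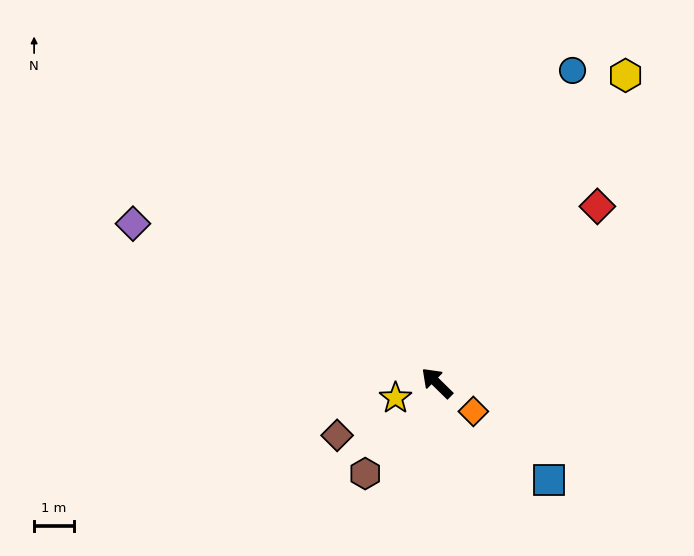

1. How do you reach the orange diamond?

turn right 173°, forward 1.2 m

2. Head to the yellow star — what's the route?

turn left 64°, forward 1.1 m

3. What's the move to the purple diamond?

turn left 17°, forward 8.7 m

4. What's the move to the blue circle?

turn right 69°, forward 8.7 m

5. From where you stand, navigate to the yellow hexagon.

turn right 77°, forward 9.2 m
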